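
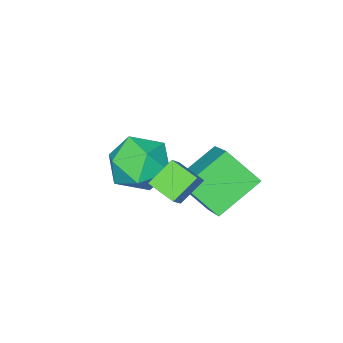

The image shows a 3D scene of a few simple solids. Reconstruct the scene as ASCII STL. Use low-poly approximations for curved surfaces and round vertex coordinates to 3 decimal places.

solid 
facet normal -0.773 0.091 0.628
outer loop
vertex 0.261 3.393 1.583
vertex 0.064 4.373 1.199
vertex -0.449 2.934 0.775
endloop
endfacet
facet normal 0.183 -0.915 0.359
outer loop
vertex 0.456 2.827 0.041
vertex 0.261 3.393 1.583
vertex -0.449 2.934 0.775
endloop
endfacet
facet normal -0.773 0.091 0.628
outer loop
vertex -0.449 2.934 0.775
vertex 0.064 4.373 1.199
vertex -0.646 3.913 0.391
endloop
endfacet
facet normal -0.607 -0.393 -0.691
outer loop
vertex -0.646 3.913 0.391
vertex 0.456 2.827 0.041
vertex -0.449 2.934 0.775
endloop
endfacet
facet normal 0.607 0.393 0.691
outer loop
vertex 0.261 3.393 1.583
vertex 0.969 4.266 0.465
vertex 0.064 4.373 1.199
endloop
endfacet
facet normal 0.184 -0.915 0.359
outer loop
vertex 1.166 3.287 0.849
vertex 0.261 3.393 1.583
vertex 0.456 2.827 0.041
endloop
endfacet
facet normal 0.607 0.393 0.691
outer loop
vertex 1.166 3.287 0.849
vertex 0.969 4.266 0.465
vertex 0.261 3.393 1.583
endloop
endfacet
facet normal -0.183 0.915 -0.360
outer loop
vertex 0.064 4.373 1.199
vertex 0.969 4.266 0.465
vertex -0.646 3.913 0.391
endloop
endfacet
facet normal -0.607 -0.393 -0.691
outer loop
vertex 0.259 3.807 -0.343
vertex 0.456 2.827 0.041
vertex -0.646 3.913 0.391
endloop
endfacet
facet normal -0.184 0.915 -0.359
outer loop
vertex -0.646 3.913 0.391
vertex 0.969 4.266 0.465
vertex 0.259 3.807 -0.343
endloop
endfacet
facet normal 0.773 -0.091 -0.628
outer loop
vertex 0.259 3.807 -0.343
vertex 1.166 3.287 0.849
vertex 0.456 2.827 0.041
endloop
endfacet
facet normal 0.773 -0.091 -0.628
outer loop
vertex 0.969 4.266 0.465
vertex 1.166 3.287 0.849
vertex 0.259 3.807 -0.343
endloop
endfacet
facet normal 0.412 -0.051 0.910
outer loop
vertex -1.115 0.518 -0.63
vertex -1.349 -0.722 -0.593
vertex -0.257 -0.3 -1.064
endloop
endfacet
facet normal 0.712 0.469 0.522
outer loop
vertex -1.115 0.518 -0.63
vertex -0.257 -0.3 -1.064
vertex -0.492 0.764 -1.7
endloop
endfacet
facet normal 0.198 0.924 0.328
outer loop
vertex -1.115 0.518 -0.63
vertex -0.492 0.764 -1.7
vertex -1.729 1.001 -1.621
endloop
endfacet
facet normal -0.421 0.685 0.595
outer loop
vertex -1.115 0.518 -0.63
vertex -1.729 1.001 -1.621
vertex -2.259 0.082 -0.937
endloop
endfacet
facet normal -0.288 0.083 0.954
outer loop
vertex -1.115 0.518 -0.63
vertex -2.259 0.082 -0.937
vertex -1.349 -0.722 -0.593
endloop
endfacet
facet normal 0.982 0.176 -0.069
outer loop
vertex -0.492 0.764 -1.7
vertex -0.257 -0.3 -1.064
vertex -0.341 -0.322 -2.323
endloop
endfacet
facet normal 0.497 -0.665 0.557
outer loop
vertex -0.257 -0.3 -1.064
vertex -1.349 -0.722 -0.593
vertex -0.871 -1.241 -1.639
endloop
endfacet
facet normal -0.635 -0.449 0.629
outer loop
vertex -1.349 -0.722 -0.593
vertex -2.259 0.082 -0.937
vertex -2.108 -1.004 -1.56
endloop
endfacet
facet normal -0.850 0.525 0.048
outer loop
vertex -2.259 0.082 -0.937
vertex -1.729 1.001 -1.621
vertex -2.343 0.06 -2.196
endloop
endfacet
facet normal 0.150 0.911 -0.384
outer loop
vertex -1.729 1.001 -1.621
vertex -0.492 0.764 -1.7
vertex -1.251 0.482 -2.667
endloop
endfacet
facet normal 0.421 -0.685 -0.595
outer loop
vertex -1.485 -0.758 -2.63
vertex -0.341 -0.322 -2.323
vertex -0.871 -1.241 -1.639
endloop
endfacet
facet normal -0.198 -0.924 -0.328
outer loop
vertex -1.485 -0.758 -2.63
vertex -0.871 -1.241 -1.639
vertex -2.108 -1.004 -1.56
endloop
endfacet
facet normal -0.712 -0.469 -0.522
outer loop
vertex -1.485 -0.758 -2.63
vertex -2.108 -1.004 -1.56
vertex -2.343 0.06 -2.196
endloop
endfacet
facet normal -0.412 0.051 -0.910
outer loop
vertex -1.485 -0.758 -2.63
vertex -2.343 0.06 -2.196
vertex -1.251 0.482 -2.667
endloop
endfacet
facet normal 0.288 -0.083 -0.954
outer loop
vertex -1.485 -0.758 -2.63
vertex -1.251 0.482 -2.667
vertex -0.341 -0.322 -2.323
endloop
endfacet
facet normal 0.850 -0.525 -0.048
outer loop
vertex -0.871 -1.241 -1.639
vertex -0.341 -0.322 -2.323
vertex -0.257 -0.3 -1.064
endloop
endfacet
facet normal -0.150 -0.911 0.384
outer loop
vertex -2.108 -1.004 -1.56
vertex -0.871 -1.241 -1.639
vertex -1.349 -0.722 -0.593
endloop
endfacet
facet normal -0.982 -0.176 0.069
outer loop
vertex -2.343 0.06 -2.196
vertex -2.108 -1.004 -1.56
vertex -2.259 0.082 -0.937
endloop
endfacet
facet normal -0.497 0.665 -0.557
outer loop
vertex -1.251 0.482 -2.667
vertex -2.343 0.06 -2.196
vertex -1.729 1.001 -1.621
endloop
endfacet
facet normal 0.635 0.449 -0.629
outer loop
vertex -0.341 -0.322 -2.323
vertex -1.251 0.482 -2.667
vertex -0.492 0.764 -1.7
endloop
endfacet
facet normal -0.850 0.106 0.516
outer loop
vertex -3.624 1.148 -1.183
vertex -2.702 2.72 0.013
vertex -4.158 2.312 -2.301
endloop
endfacet
facet normal -0.423 -0.721 -0.549
outer loop
vertex -2.458 2.1 -3.333
vertex -3.624 1.148 -1.183
vertex -4.158 2.312 -2.301
endloop
endfacet
facet normal -0.850 0.106 0.516
outer loop
vertex -4.158 2.312 -2.301
vertex -2.702 2.72 0.013
vertex -3.236 3.884 -1.105
endloop
endfacet
facet normal -0.314 0.685 -0.658
outer loop
vertex -3.236 3.884 -1.105
vertex -2.458 2.1 -3.333
vertex -4.158 2.312 -2.301
endloop
endfacet
facet normal 0.314 -0.685 0.658
outer loop
vertex -3.624 1.148 -1.183
vertex -1.002 2.508 -1.019
vertex -2.702 2.72 0.013
endloop
endfacet
facet normal -0.423 -0.721 -0.549
outer loop
vertex -1.924 0.936 -2.215
vertex -3.624 1.148 -1.183
vertex -2.458 2.1 -3.333
endloop
endfacet
facet normal 0.314 -0.685 0.658
outer loop
vertex -1.924 0.936 -2.215
vertex -1.002 2.508 -1.019
vertex -3.624 1.148 -1.183
endloop
endfacet
facet normal 0.423 0.721 0.549
outer loop
vertex -2.702 2.72 0.013
vertex -1.002 2.508 -1.019
vertex -3.236 3.884 -1.105
endloop
endfacet
facet normal -0.314 0.685 -0.658
outer loop
vertex -1.536 3.672 -2.137
vertex -2.458 2.1 -3.333
vertex -3.236 3.884 -1.105
endloop
endfacet
facet normal 0.423 0.721 0.549
outer loop
vertex -3.236 3.884 -1.105
vertex -1.002 2.508 -1.019
vertex -1.536 3.672 -2.137
endloop
endfacet
facet normal 0.850 -0.106 -0.516
outer loop
vertex -1.536 3.672 -2.137
vertex -1.924 0.936 -2.215
vertex -2.458 2.1 -3.333
endloop
endfacet
facet normal 0.850 -0.106 -0.516
outer loop
vertex -1.002 2.508 -1.019
vertex -1.924 0.936 -2.215
vertex -1.536 3.672 -2.137
endloop
endfacet

endsolid


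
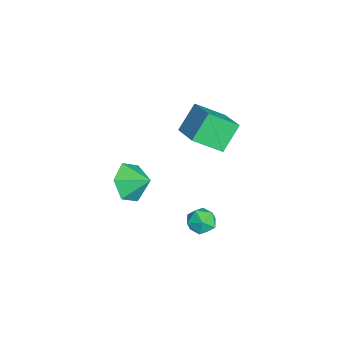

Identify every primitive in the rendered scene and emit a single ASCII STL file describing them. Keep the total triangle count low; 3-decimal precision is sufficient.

solid 
facet normal -0.409 -0.761 -0.503
outer loop
vertex -1.252 -2.917 0.097
vertex -1.746 -2.217 -0.561
vertex -0.761 -2.585 -0.806
endloop
endfacet
facet normal 0.876 0.018 0.483
outer loop
vertex -1.252 -2.917 0.097
vertex -0.761 -2.585 -0.806
vertex -1.254 -1.303 0.041
endloop
endfacet
facet normal -0.409 -0.762 -0.502
outer loop
vertex -0.761 -2.585 -0.806
vertex -1.746 -2.217 -0.561
vertex -1.255 -1.886 -1.464
endloop
endfacet
facet normal 0.874 0.452 -0.176
outer loop
vertex -0.761 -2.585 -0.806
vertex -1.255 -1.886 -1.464
vertex -1.254 -1.303 0.041
endloop
endfacet
facet normal -0.410 -0.761 -0.502
outer loop
vertex -1.255 -1.886 -1.464
vertex -1.746 -2.217 -0.561
vertex -2.24 -1.517 -1.219
endloop
endfacet
facet normal 0.251 0.903 -0.350
outer loop
vertex -1.255 -1.886 -1.464
vertex -2.24 -1.517 -1.219
vertex -1.254 -1.303 0.041
endloop
endfacet
facet normal -0.409 -0.761 -0.503
outer loop
vertex -2.24 -1.517 -1.219
vertex -1.746 -2.217 -0.561
vertex -2.731 -1.849 -0.316
endloop
endfacet
facet normal -0.372 0.918 0.135
outer loop
vertex -2.24 -1.517 -1.219
vertex -2.731 -1.849 -0.316
vertex -1.254 -1.303 0.041
endloop
endfacet
facet normal -0.409 -0.762 -0.502
outer loop
vertex -2.731 -1.849 -0.316
vertex -1.746 -2.217 -0.561
vertex -2.237 -2.548 0.342
endloop
endfacet
facet normal -0.371 0.484 0.793
outer loop
vertex -2.731 -1.849 -0.316
vertex -2.237 -2.548 0.342
vertex -1.254 -1.303 0.041
endloop
endfacet
facet normal -0.410 -0.761 -0.502
outer loop
vertex -2.237 -2.548 0.342
vertex -1.746 -2.217 -0.561
vertex -1.252 -2.917 0.097
endloop
endfacet
facet normal 0.253 0.034 0.967
outer loop
vertex -2.237 -2.548 0.342
vertex -1.252 -2.917 0.097
vertex -1.254 -1.303 0.041
endloop
endfacet
facet normal -0.871 -0.327 -0.367
outer loop
vertex -2.799 0.636 3.991
vertex -2.913 1.975 3.069
vertex -2.05 -0.084 2.854
endloop
endfacet
facet normal 0.070 -0.821 0.566
outer loop
vertex -0.587 0.465 3.471
vertex -2.799 0.636 3.991
vertex -2.05 -0.084 2.854
endloop
endfacet
facet normal -0.871 -0.327 -0.367
outer loop
vertex -2.05 -0.084 2.854
vertex -2.913 1.975 3.069
vertex -2.164 1.255 1.932
endloop
endfacet
facet normal 0.487 -0.467 -0.738
outer loop
vertex -2.164 1.255 1.932
vertex -0.587 0.465 3.471
vertex -2.05 -0.084 2.854
endloop
endfacet
facet normal -0.487 0.467 0.738
outer loop
vertex -2.799 0.636 3.991
vertex -1.45 2.524 3.686
vertex -2.913 1.975 3.069
endloop
endfacet
facet normal 0.070 -0.821 0.566
outer loop
vertex -1.336 1.185 4.608
vertex -2.799 0.636 3.991
vertex -0.587 0.465 3.471
endloop
endfacet
facet normal -0.487 0.467 0.738
outer loop
vertex -1.336 1.185 4.608
vertex -1.45 2.524 3.686
vertex -2.799 0.636 3.991
endloop
endfacet
facet normal -0.070 0.821 -0.566
outer loop
vertex -2.913 1.975 3.069
vertex -1.45 2.524 3.686
vertex -2.164 1.255 1.932
endloop
endfacet
facet normal 0.487 -0.467 -0.738
outer loop
vertex -0.701 1.804 2.549
vertex -0.587 0.465 3.471
vertex -2.164 1.255 1.932
endloop
endfacet
facet normal -0.070 0.821 -0.566
outer loop
vertex -2.164 1.255 1.932
vertex -1.45 2.524 3.686
vertex -0.701 1.804 2.549
endloop
endfacet
facet normal 0.871 0.327 0.367
outer loop
vertex -0.701 1.804 2.549
vertex -1.336 1.185 4.608
vertex -0.587 0.465 3.471
endloop
endfacet
facet normal 0.871 0.327 0.367
outer loop
vertex -1.45 2.524 3.686
vertex -1.336 1.185 4.608
vertex -0.701 1.804 2.549
endloop
endfacet
facet normal 0.237 0.148 0.960
outer loop
vertex -0.352 1.376 -1.458
vertex -0.403 0.621 -1.329
vertex 0.267 0.929 -1.542
endloop
endfacet
facet normal 0.538 0.642 0.546
outer loop
vertex -0.352 1.376 -1.458
vertex 0.267 0.929 -1.542
vertex 0.122 1.484 -2.052
endloop
endfacet
facet normal 0.018 0.981 0.192
outer loop
vertex -0.352 1.376 -1.458
vertex 0.122 1.484 -2.052
vertex -0.638 1.518 -2.156
endloop
endfacet
facet normal -0.605 0.695 0.389
outer loop
vertex -0.352 1.376 -1.458
vertex -0.638 1.518 -2.156
vertex -0.963 0.985 -1.709
endloop
endfacet
facet normal -0.470 0.179 0.864
outer loop
vertex -0.352 1.376 -1.458
vertex -0.963 0.985 -1.709
vertex -0.403 0.621 -1.329
endloop
endfacet
facet normal 0.949 0.309 0.066
outer loop
vertex 0.122 1.484 -2.052
vertex 0.267 0.929 -1.542
vertex 0.363 0.795 -2.291
endloop
endfacet
facet normal 0.461 -0.493 0.738
outer loop
vertex 0.267 0.929 -1.542
vertex -0.403 0.621 -1.329
vertex 0.038 0.262 -1.844
endloop
endfacet
facet normal -0.682 -0.441 0.583
outer loop
vertex -0.403 0.621 -1.329
vertex -0.963 0.985 -1.709
vertex -0.722 0.296 -1.948
endloop
endfacet
facet normal -0.900 0.393 -0.186
outer loop
vertex -0.963 0.985 -1.709
vertex -0.638 1.518 -2.156
vertex -0.867 0.851 -2.458
endloop
endfacet
facet normal 0.107 0.856 -0.505
outer loop
vertex -0.638 1.518 -2.156
vertex 0.122 1.484 -2.052
vertex -0.197 1.159 -2.671
endloop
endfacet
facet normal 0.605 -0.695 -0.389
outer loop
vertex -0.248 0.404 -2.542
vertex 0.363 0.795 -2.291
vertex 0.038 0.262 -1.844
endloop
endfacet
facet normal -0.018 -0.981 -0.192
outer loop
vertex -0.248 0.404 -2.542
vertex 0.038 0.262 -1.844
vertex -0.722 0.296 -1.948
endloop
endfacet
facet normal -0.538 -0.642 -0.546
outer loop
vertex -0.248 0.404 -2.542
vertex -0.722 0.296 -1.948
vertex -0.867 0.851 -2.458
endloop
endfacet
facet normal -0.237 -0.148 -0.960
outer loop
vertex -0.248 0.404 -2.542
vertex -0.867 0.851 -2.458
vertex -0.197 1.159 -2.671
endloop
endfacet
facet normal 0.470 -0.179 -0.864
outer loop
vertex -0.248 0.404 -2.542
vertex -0.197 1.159 -2.671
vertex 0.363 0.795 -2.291
endloop
endfacet
facet normal 0.900 -0.393 0.186
outer loop
vertex 0.038 0.262 -1.844
vertex 0.363 0.795 -2.291
vertex 0.267 0.929 -1.542
endloop
endfacet
facet normal -0.107 -0.856 0.505
outer loop
vertex -0.722 0.296 -1.948
vertex 0.038 0.262 -1.844
vertex -0.403 0.621 -1.329
endloop
endfacet
facet normal -0.949 -0.309 -0.066
outer loop
vertex -0.867 0.851 -2.458
vertex -0.722 0.296 -1.948
vertex -0.963 0.985 -1.709
endloop
endfacet
facet normal -0.461 0.493 -0.738
outer loop
vertex -0.197 1.159 -2.671
vertex -0.867 0.851 -2.458
vertex -0.638 1.518 -2.156
endloop
endfacet
facet normal 0.682 0.441 -0.583
outer loop
vertex 0.363 0.795 -2.291
vertex -0.197 1.159 -2.671
vertex 0.122 1.484 -2.052
endloop
endfacet

endsolid


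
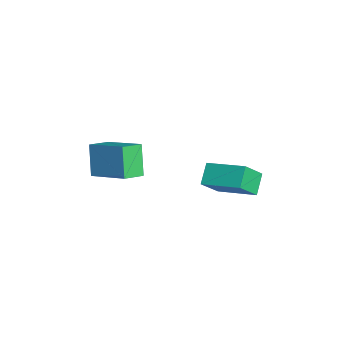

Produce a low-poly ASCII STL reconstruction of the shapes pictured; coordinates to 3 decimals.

solid 
facet normal -0.600 -0.746 -0.291
outer loop
vertex -0.237 1.23 -2.849
vertex -0.994 1.577 -2.177
vertex -0.742 2.016 -3.824
endloop
endfacet
facet normal 0.707 -0.324 -0.628
outer loop
vertex 0.374 3.403 -3.283
vertex -0.237 1.23 -2.849
vertex -0.742 2.016 -3.824
endloop
endfacet
facet normal -0.600 -0.745 -0.290
outer loop
vertex -0.742 2.016 -3.824
vertex -0.994 1.577 -2.177
vertex -1.499 2.364 -3.152
endloop
endfacet
facet normal -0.373 0.582 -0.722
outer loop
vertex -1.499 2.364 -3.152
vertex 0.374 3.403 -3.283
vertex -0.742 2.016 -3.824
endloop
endfacet
facet normal 0.374 -0.582 0.722
outer loop
vertex -0.237 1.23 -2.849
vertex 0.122 2.964 -1.636
vertex -0.994 1.577 -2.177
endloop
endfacet
facet normal 0.707 -0.324 -0.628
outer loop
vertex 0.879 2.616 -2.308
vertex -0.237 1.23 -2.849
vertex 0.374 3.403 -3.283
endloop
endfacet
facet normal 0.373 -0.582 0.722
outer loop
vertex 0.879 2.616 -2.308
vertex 0.122 2.964 -1.636
vertex -0.237 1.23 -2.849
endloop
endfacet
facet normal -0.707 0.324 0.628
outer loop
vertex -0.994 1.577 -2.177
vertex 0.122 2.964 -1.636
vertex -1.499 2.364 -3.152
endloop
endfacet
facet normal -0.374 0.583 -0.722
outer loop
vertex -0.383 3.75 -2.611
vertex 0.374 3.403 -3.283
vertex -1.499 2.364 -3.152
endloop
endfacet
facet normal -0.707 0.324 0.628
outer loop
vertex -1.499 2.364 -3.152
vertex 0.122 2.964 -1.636
vertex -0.383 3.75 -2.611
endloop
endfacet
facet normal 0.600 0.745 0.291
outer loop
vertex -0.383 3.75 -2.611
vertex 0.879 2.616 -2.308
vertex 0.374 3.403 -3.283
endloop
endfacet
facet normal 0.600 0.745 0.290
outer loop
vertex 0.122 2.964 -1.636
vertex 0.879 2.616 -2.308
vertex -0.383 3.75 -2.611
endloop
endfacet
facet normal -0.527 0.019 0.849
outer loop
vertex -2.73 -2.987 -1.906
vertex -1.345 -1.775 -1.074
vertex -3.252 -2.156 -2.249
endloop
endfacet
facet normal -0.685 -0.601 -0.412
outer loop
vertex -2.435 -2.185 -3.566
vertex -2.73 -2.987 -1.906
vertex -3.252 -2.156 -2.249
endloop
endfacet
facet normal -0.527 0.019 0.850
outer loop
vertex -3.252 -2.156 -2.249
vertex -1.345 -1.775 -1.074
vertex -1.868 -0.943 -1.417
endloop
endfacet
facet normal -0.503 0.799 -0.329
outer loop
vertex -1.868 -0.943 -1.417
vertex -2.435 -2.185 -3.566
vertex -3.252 -2.156 -2.249
endloop
endfacet
facet normal 0.502 -0.800 0.329
outer loop
vertex -2.73 -2.987 -1.906
vertex -0.528 -1.804 -2.391
vertex -1.345 -1.775 -1.074
endloop
endfacet
facet normal -0.685 -0.601 -0.412
outer loop
vertex -1.912 -3.017 -3.223
vertex -2.73 -2.987 -1.906
vertex -2.435 -2.185 -3.566
endloop
endfacet
facet normal 0.502 -0.799 0.330
outer loop
vertex -1.912 -3.017 -3.223
vertex -0.528 -1.804 -2.391
vertex -2.73 -2.987 -1.906
endloop
endfacet
facet normal 0.685 0.601 0.412
outer loop
vertex -1.345 -1.775 -1.074
vertex -0.528 -1.804 -2.391
vertex -1.868 -0.943 -1.417
endloop
endfacet
facet normal -0.502 0.800 -0.330
outer loop
vertex -1.05 -0.973 -2.734
vertex -2.435 -2.185 -3.566
vertex -1.868 -0.943 -1.417
endloop
endfacet
facet normal 0.685 0.601 0.412
outer loop
vertex -1.868 -0.943 -1.417
vertex -0.528 -1.804 -2.391
vertex -1.05 -0.973 -2.734
endloop
endfacet
facet normal 0.527 -0.019 -0.850
outer loop
vertex -1.05 -0.973 -2.734
vertex -1.912 -3.017 -3.223
vertex -2.435 -2.185 -3.566
endloop
endfacet
facet normal 0.527 -0.019 -0.849
outer loop
vertex -0.528 -1.804 -2.391
vertex -1.912 -3.017 -3.223
vertex -1.05 -0.973 -2.734
endloop
endfacet

endsolid


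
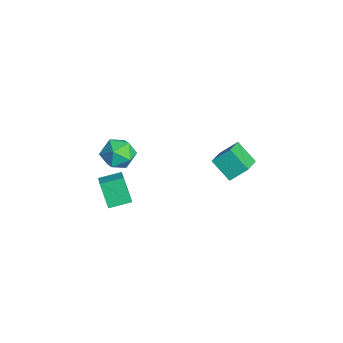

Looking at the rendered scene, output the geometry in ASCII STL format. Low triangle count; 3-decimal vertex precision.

solid 
facet normal 0.435 0.828 0.353
outer loop
vertex -1.485 -1.681 -0.374
vertex -1.456 -2.089 0.549
vertex -0.684 -2.224 -0.087
endloop
endfacet
facet normal 0.608 0.722 -0.331
outer loop
vertex -1.485 -1.681 -0.374
vertex -0.684 -2.224 -0.087
vertex -1.061 -2.333 -1.017
endloop
endfacet
facet normal 0.004 0.703 -0.711
outer loop
vertex -1.485 -1.681 -0.374
vertex -1.061 -2.333 -1.017
vertex -2.066 -2.266 -0.956
endloop
endfacet
facet normal -0.543 0.798 -0.261
outer loop
vertex -1.485 -1.681 -0.374
vertex -2.066 -2.266 -0.956
vertex -2.31 -2.116 0.012
endloop
endfacet
facet normal -0.277 0.876 0.396
outer loop
vertex -1.485 -1.681 -0.374
vertex -2.31 -2.116 0.012
vertex -1.456 -2.089 0.549
endloop
endfacet
facet normal 0.920 0.082 -0.383
outer loop
vertex -1.061 -2.333 -1.017
vertex -0.684 -2.224 -0.087
vertex -0.77 -3.144 -0.492
endloop
endfacet
facet normal 0.641 0.255 0.724
outer loop
vertex -0.684 -2.224 -0.087
vertex -1.456 -2.089 0.549
vertex -1.014 -2.994 0.476
endloop
endfacet
facet normal -0.510 0.331 0.794
outer loop
vertex -1.456 -2.089 0.549
vertex -2.31 -2.116 0.012
vertex -2.019 -2.927 0.537
endloop
endfacet
facet normal -0.941 0.206 -0.269
outer loop
vertex -2.31 -2.116 0.012
vertex -2.066 -2.266 -0.956
vertex -2.396 -3.036 -0.393
endloop
endfacet
facet normal -0.057 0.053 -0.997
outer loop
vertex -2.066 -2.266 -0.956
vertex -1.061 -2.333 -1.017
vertex -1.624 -3.171 -1.029
endloop
endfacet
facet normal 0.543 -0.798 0.261
outer loop
vertex -1.595 -3.579 -0.106
vertex -0.77 -3.144 -0.492
vertex -1.014 -2.994 0.476
endloop
endfacet
facet normal -0.004 -0.703 0.711
outer loop
vertex -1.595 -3.579 -0.106
vertex -1.014 -2.994 0.476
vertex -2.019 -2.927 0.537
endloop
endfacet
facet normal -0.608 -0.722 0.331
outer loop
vertex -1.595 -3.579 -0.106
vertex -2.019 -2.927 0.537
vertex -2.396 -3.036 -0.393
endloop
endfacet
facet normal -0.435 -0.828 -0.353
outer loop
vertex -1.595 -3.579 -0.106
vertex -2.396 -3.036 -0.393
vertex -1.624 -3.171 -1.029
endloop
endfacet
facet normal 0.277 -0.876 -0.396
outer loop
vertex -1.595 -3.579 -0.106
vertex -1.624 -3.171 -1.029
vertex -0.77 -3.144 -0.492
endloop
endfacet
facet normal 0.941 -0.206 0.269
outer loop
vertex -1.014 -2.994 0.476
vertex -0.77 -3.144 -0.492
vertex -0.684 -2.224 -0.087
endloop
endfacet
facet normal 0.057 -0.053 0.997
outer loop
vertex -2.019 -2.927 0.537
vertex -1.014 -2.994 0.476
vertex -1.456 -2.089 0.549
endloop
endfacet
facet normal -0.920 -0.082 0.383
outer loop
vertex -2.396 -3.036 -0.393
vertex -2.019 -2.927 0.537
vertex -2.31 -2.116 0.012
endloop
endfacet
facet normal -0.641 -0.255 -0.724
outer loop
vertex -1.624 -3.171 -1.029
vertex -2.396 -3.036 -0.393
vertex -2.066 -2.266 -0.956
endloop
endfacet
facet normal 0.510 -0.331 -0.794
outer loop
vertex -0.77 -3.144 -0.492
vertex -1.624 -3.171 -1.029
vertex -1.061 -2.333 -1.017
endloop
endfacet
facet normal -0.766 0.483 -0.425
outer loop
vertex -1.33 3.493 -0.606
vertex -0.41 4.158 -1.509
vertex -1.458 2.59 -1.402
endloop
endfacet
facet normal -0.634 -0.459 0.622
outer loop
vertex -0.21 1.802 -0.711
vertex -1.33 3.493 -0.606
vertex -1.458 2.59 -1.402
endloop
endfacet
facet normal -0.766 0.483 -0.424
outer loop
vertex -1.458 2.59 -1.402
vertex -0.41 4.158 -1.509
vertex -0.539 3.255 -2.305
endloop
endfacet
facet normal -0.107 -0.746 -0.658
outer loop
vertex -0.539 3.255 -2.305
vertex -0.21 1.802 -0.711
vertex -1.458 2.59 -1.402
endloop
endfacet
facet normal 0.107 0.746 0.658
outer loop
vertex -1.33 3.493 -0.606
vertex 0.838 3.37 -0.818
vertex -0.41 4.158 -1.509
endloop
endfacet
facet normal -0.634 -0.459 0.623
outer loop
vertex -0.081 2.705 0.085
vertex -1.33 3.493 -0.606
vertex -0.21 1.802 -0.711
endloop
endfacet
facet normal 0.107 0.746 0.658
outer loop
vertex -0.081 2.705 0.085
vertex 0.838 3.37 -0.818
vertex -1.33 3.493 -0.606
endloop
endfacet
facet normal 0.634 0.458 -0.623
outer loop
vertex -0.41 4.158 -1.509
vertex 0.838 3.37 -0.818
vertex -0.539 3.255 -2.305
endloop
endfacet
facet normal -0.107 -0.746 -0.658
outer loop
vertex 0.71 2.467 -1.614
vertex -0.21 1.802 -0.711
vertex -0.539 3.255 -2.305
endloop
endfacet
facet normal 0.634 0.459 -0.623
outer loop
vertex -0.539 3.255 -2.305
vertex 0.838 3.37 -0.818
vertex 0.71 2.467 -1.614
endloop
endfacet
facet normal 0.766 -0.483 0.424
outer loop
vertex 0.71 2.467 -1.614
vertex -0.081 2.705 0.085
vertex -0.21 1.802 -0.711
endloop
endfacet
facet normal 0.766 -0.483 0.424
outer loop
vertex 0.838 3.37 -0.818
vertex -0.081 2.705 0.085
vertex 0.71 2.467 -1.614
endloop
endfacet
facet normal -0.879 0.127 -0.460
outer loop
vertex -0.073 -3.978 -0.516
vertex -0.027 -2.812 -0.281
vertex 0.645 -3.743 -1.823
endloop
endfacet
facet normal -0.039 -0.980 -0.197
outer loop
vertex 1.647 -3.888 -1.299
vertex -0.073 -3.978 -0.516
vertex 0.645 -3.743 -1.823
endloop
endfacet
facet normal -0.879 0.127 -0.460
outer loop
vertex 0.645 -3.743 -1.823
vertex -0.027 -2.812 -0.281
vertex 0.691 -2.577 -1.588
endloop
endfacet
facet normal 0.475 0.156 -0.866
outer loop
vertex 0.691 -2.577 -1.588
vertex 1.647 -3.888 -1.299
vertex 0.645 -3.743 -1.823
endloop
endfacet
facet normal -0.475 -0.156 0.866
outer loop
vertex -0.073 -3.978 -0.516
vertex 0.975 -2.957 0.243
vertex -0.027 -2.812 -0.281
endloop
endfacet
facet normal -0.039 -0.980 -0.197
outer loop
vertex 0.929 -4.123 0.008
vertex -0.073 -3.978 -0.516
vertex 1.647 -3.888 -1.299
endloop
endfacet
facet normal -0.475 -0.156 0.866
outer loop
vertex 0.929 -4.123 0.008
vertex 0.975 -2.957 0.243
vertex -0.073 -3.978 -0.516
endloop
endfacet
facet normal 0.039 0.980 0.197
outer loop
vertex -0.027 -2.812 -0.281
vertex 0.975 -2.957 0.243
vertex 0.691 -2.577 -1.588
endloop
endfacet
facet normal 0.475 0.156 -0.866
outer loop
vertex 1.693 -2.722 -1.064
vertex 1.647 -3.888 -1.299
vertex 0.691 -2.577 -1.588
endloop
endfacet
facet normal 0.039 0.980 0.197
outer loop
vertex 0.691 -2.577 -1.588
vertex 0.975 -2.957 0.243
vertex 1.693 -2.722 -1.064
endloop
endfacet
facet normal 0.879 -0.127 0.460
outer loop
vertex 1.693 -2.722 -1.064
vertex 0.929 -4.123 0.008
vertex 1.647 -3.888 -1.299
endloop
endfacet
facet normal 0.879 -0.127 0.460
outer loop
vertex 0.975 -2.957 0.243
vertex 0.929 -4.123 0.008
vertex 1.693 -2.722 -1.064
endloop
endfacet

endsolid


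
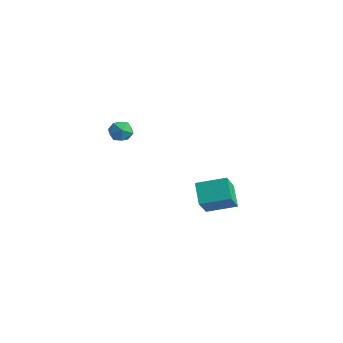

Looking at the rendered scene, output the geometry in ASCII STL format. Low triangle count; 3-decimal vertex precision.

solid 
facet normal -0.598 0.801 -0.021
outer loop
vertex -4.515 -0.286 2.514
vertex -4.522 -0.271 3.302
vertex -3.971 0.13 2.906
endloop
endfacet
facet normal -0.173 0.786 -0.594
outer loop
vertex -4.515 -0.286 2.514
vertex -3.971 0.13 2.906
vertex -3.762 -0.299 2.278
endloop
endfacet
facet normal -0.292 0.174 -0.941
outer loop
vertex -4.515 -0.286 2.514
vertex -3.762 -0.299 2.278
vertex -4.185 -0.965 2.286
endloop
endfacet
facet normal -0.791 -0.189 -0.581
outer loop
vertex -4.515 -0.286 2.514
vertex -4.185 -0.965 2.286
vertex -4.655 -0.947 2.92
endloop
endfacet
facet normal -0.980 0.200 -0.013
outer loop
vertex -4.515 -0.286 2.514
vertex -4.655 -0.947 2.92
vertex -4.522 -0.271 3.302
endloop
endfacet
facet normal 0.504 0.782 -0.366
outer loop
vertex -3.762 -0.299 2.278
vertex -3.971 0.13 2.906
vertex -3.305 -0.293 2.92
endloop
endfacet
facet normal -0.185 0.807 0.560
outer loop
vertex -3.971 0.13 2.906
vertex -4.522 -0.271 3.302
vertex -3.775 -0.275 3.554
endloop
endfacet
facet normal -0.803 -0.166 0.573
outer loop
vertex -4.522 -0.271 3.302
vertex -4.655 -0.947 2.92
vertex -4.198 -0.941 3.562
endloop
endfacet
facet normal -0.498 -0.795 -0.346
outer loop
vertex -4.655 -0.947 2.92
vertex -4.185 -0.965 2.286
vertex -3.989 -1.37 2.934
endloop
endfacet
facet normal 0.312 -0.209 -0.927
outer loop
vertex -4.185 -0.965 2.286
vertex -3.762 -0.299 2.278
vertex -3.438 -0.969 2.538
endloop
endfacet
facet normal 0.791 0.189 0.581
outer loop
vertex -3.445 -0.954 3.326
vertex -3.305 -0.293 2.92
vertex -3.775 -0.275 3.554
endloop
endfacet
facet normal 0.292 -0.174 0.941
outer loop
vertex -3.445 -0.954 3.326
vertex -3.775 -0.275 3.554
vertex -4.198 -0.941 3.562
endloop
endfacet
facet normal 0.173 -0.786 0.594
outer loop
vertex -3.445 -0.954 3.326
vertex -4.198 -0.941 3.562
vertex -3.989 -1.37 2.934
endloop
endfacet
facet normal 0.598 -0.801 0.021
outer loop
vertex -3.445 -0.954 3.326
vertex -3.989 -1.37 2.934
vertex -3.438 -0.969 2.538
endloop
endfacet
facet normal 0.980 -0.200 0.013
outer loop
vertex -3.445 -0.954 3.326
vertex -3.438 -0.969 2.538
vertex -3.305 -0.293 2.92
endloop
endfacet
facet normal 0.498 0.795 0.346
outer loop
vertex -3.775 -0.275 3.554
vertex -3.305 -0.293 2.92
vertex -3.971 0.13 2.906
endloop
endfacet
facet normal -0.312 0.209 0.927
outer loop
vertex -4.198 -0.941 3.562
vertex -3.775 -0.275 3.554
vertex -4.522 -0.271 3.302
endloop
endfacet
facet normal -0.504 -0.782 0.366
outer loop
vertex -3.989 -1.37 2.934
vertex -4.198 -0.941 3.562
vertex -4.655 -0.947 2.92
endloop
endfacet
facet normal 0.185 -0.807 -0.560
outer loop
vertex -3.438 -0.969 2.538
vertex -3.989 -1.37 2.934
vertex -4.185 -0.965 2.286
endloop
endfacet
facet normal 0.803 0.166 -0.573
outer loop
vertex -3.305 -0.293 2.92
vertex -3.438 -0.969 2.538
vertex -3.762 -0.299 2.278
endloop
endfacet
facet normal -0.665 0.387 0.639
outer loop
vertex 2.078 -0.556 1.441
vertex 3.205 0.634 1.894
vertex 1.524 0.411 0.279
endloop
endfacet
facet normal -0.663 -0.700 -0.266
outer loop
vertex 2.495 -0.154 -0.654
vertex 2.078 -0.556 1.441
vertex 1.524 0.411 0.279
endloop
endfacet
facet normal -0.665 0.387 0.639
outer loop
vertex 1.524 0.411 0.279
vertex 3.205 0.634 1.894
vertex 2.651 1.601 0.731
endloop
endfacet
facet normal -0.344 0.600 -0.722
outer loop
vertex 2.651 1.601 0.731
vertex 2.495 -0.154 -0.654
vertex 1.524 0.411 0.279
endloop
endfacet
facet normal 0.344 -0.601 0.722
outer loop
vertex 2.078 -0.556 1.441
vertex 4.176 0.069 0.961
vertex 3.205 0.634 1.894
endloop
endfacet
facet normal -0.663 -0.700 -0.266
outer loop
vertex 3.049 -1.121 0.509
vertex 2.078 -0.556 1.441
vertex 2.495 -0.154 -0.654
endloop
endfacet
facet normal 0.344 -0.600 0.722
outer loop
vertex 3.049 -1.121 0.509
vertex 4.176 0.069 0.961
vertex 2.078 -0.556 1.441
endloop
endfacet
facet normal 0.663 0.700 0.266
outer loop
vertex 3.205 0.634 1.894
vertex 4.176 0.069 0.961
vertex 2.651 1.601 0.731
endloop
endfacet
facet normal -0.344 0.600 -0.722
outer loop
vertex 3.622 1.036 -0.201
vertex 2.495 -0.154 -0.654
vertex 2.651 1.601 0.731
endloop
endfacet
facet normal 0.663 0.700 0.266
outer loop
vertex 2.651 1.601 0.731
vertex 4.176 0.069 0.961
vertex 3.622 1.036 -0.201
endloop
endfacet
facet normal 0.665 -0.387 -0.639
outer loop
vertex 3.622 1.036 -0.201
vertex 3.049 -1.121 0.509
vertex 2.495 -0.154 -0.654
endloop
endfacet
facet normal 0.665 -0.387 -0.639
outer loop
vertex 4.176 0.069 0.961
vertex 3.049 -1.121 0.509
vertex 3.622 1.036 -0.201
endloop
endfacet

endsolid


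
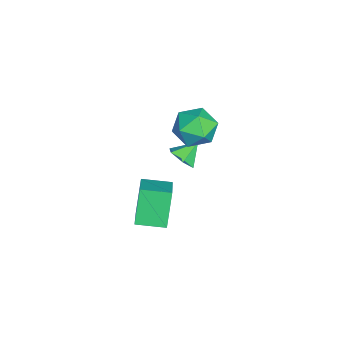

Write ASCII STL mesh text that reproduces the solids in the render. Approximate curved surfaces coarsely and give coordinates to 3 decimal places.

solid 
facet normal 0.451 -0.622 -0.640
outer loop
vertex -1.379 3.251 0.201
vertex -2.022 3.147 -0.151
vertex -1.568 3.693 -0.362
endloop
endfacet
facet normal 0.512 0.751 0.418
outer loop
vertex -1.379 3.251 0.201
vertex -1.568 3.693 -0.362
vertex -2.518 3.833 0.551
endloop
endfacet
facet normal 0.452 -0.623 -0.639
outer loop
vertex -1.568 3.693 -0.362
vertex -2.022 3.147 -0.151
vertex -2.21 3.589 -0.715
endloop
endfacet
facet normal -0.048 0.979 -0.200
outer loop
vertex -1.568 3.693 -0.362
vertex -2.21 3.589 -0.715
vertex -2.518 3.833 0.551
endloop
endfacet
facet normal 0.451 -0.623 -0.639
outer loop
vertex -2.21 3.589 -0.715
vertex -2.022 3.147 -0.151
vertex -2.664 3.044 -0.504
endloop
endfacet
facet normal -0.787 0.541 -0.296
outer loop
vertex -2.21 3.589 -0.715
vertex -2.664 3.044 -0.504
vertex -2.518 3.833 0.551
endloop
endfacet
facet normal 0.451 -0.622 -0.639
outer loop
vertex -2.664 3.044 -0.504
vertex -2.022 3.147 -0.151
vertex -2.476 2.602 0.059
endloop
endfacet
facet normal -0.966 -0.123 0.226
outer loop
vertex -2.664 3.044 -0.504
vertex -2.476 2.602 0.059
vertex -2.518 3.833 0.551
endloop
endfacet
facet normal 0.452 -0.622 -0.639
outer loop
vertex -2.476 2.602 0.059
vertex -2.022 3.147 -0.151
vertex -1.833 2.706 0.412
endloop
endfacet
facet normal -0.406 -0.351 0.844
outer loop
vertex -2.476 2.602 0.059
vertex -1.833 2.706 0.412
vertex -2.518 3.833 0.551
endloop
endfacet
facet normal 0.451 -0.623 -0.639
outer loop
vertex -1.833 2.706 0.412
vertex -2.022 3.147 -0.151
vertex -1.379 3.251 0.201
endloop
endfacet
facet normal 0.333 0.086 0.939
outer loop
vertex -1.833 2.706 0.412
vertex -1.379 3.251 0.201
vertex -2.518 3.833 0.551
endloop
endfacet
facet normal -0.170 0.937 -0.305
outer loop
vertex -0.964 4.486 2.125
vertex -2.012 4.378 2.378
vertex -1.311 4.746 3.118
endloop
endfacet
facet normal 0.494 0.868 -0.055
outer loop
vertex -0.964 4.486 2.125
vertex -1.311 4.746 3.118
vertex -0.38 4.208 2.993
endloop
endfacet
facet normal 0.823 0.363 -0.438
outer loop
vertex -0.964 4.486 2.125
vertex -0.38 4.208 2.993
vertex -0.505 3.507 2.177
endloop
endfacet
facet normal 0.361 0.120 -0.925
outer loop
vertex -0.964 4.486 2.125
vertex -0.505 3.507 2.177
vertex -1.514 3.612 1.797
endloop
endfacet
facet normal -0.252 0.475 -0.843
outer loop
vertex -0.964 4.486 2.125
vertex -1.514 3.612 1.797
vertex -2.012 4.378 2.378
endloop
endfacet
facet normal 0.453 0.640 0.620
outer loop
vertex -0.38 4.208 2.993
vertex -1.311 4.746 3.118
vertex -1.066 3.928 3.783
endloop
endfacet
facet normal -0.622 0.753 0.215
outer loop
vertex -1.311 4.746 3.118
vertex -2.012 4.378 2.378
vertex -2.075 4.033 3.403
endloop
endfacet
facet normal -0.756 0.005 -0.655
outer loop
vertex -2.012 4.378 2.378
vertex -1.514 3.612 1.797
vertex -2.2 3.332 2.587
endloop
endfacet
facet normal 0.237 -0.569 -0.787
outer loop
vertex -1.514 3.612 1.797
vertex -0.505 3.507 2.177
vertex -1.269 2.794 2.462
endloop
endfacet
facet normal 0.984 -0.177 0.001
outer loop
vertex -0.505 3.507 2.177
vertex -0.38 4.208 2.993
vertex -0.568 3.162 3.202
endloop
endfacet
facet normal -0.361 -0.120 0.925
outer loop
vertex -1.616 3.054 3.455
vertex -1.066 3.928 3.783
vertex -2.075 4.033 3.403
endloop
endfacet
facet normal -0.823 -0.363 0.438
outer loop
vertex -1.616 3.054 3.455
vertex -2.075 4.033 3.403
vertex -2.2 3.332 2.587
endloop
endfacet
facet normal -0.494 -0.868 0.055
outer loop
vertex -1.616 3.054 3.455
vertex -2.2 3.332 2.587
vertex -1.269 2.794 2.462
endloop
endfacet
facet normal 0.170 -0.937 0.305
outer loop
vertex -1.616 3.054 3.455
vertex -1.269 2.794 2.462
vertex -0.568 3.162 3.202
endloop
endfacet
facet normal 0.252 -0.475 0.843
outer loop
vertex -1.616 3.054 3.455
vertex -0.568 3.162 3.202
vertex -1.066 3.928 3.783
endloop
endfacet
facet normal -0.237 0.569 0.787
outer loop
vertex -2.075 4.033 3.403
vertex -1.066 3.928 3.783
vertex -1.311 4.746 3.118
endloop
endfacet
facet normal -0.984 0.177 -0.001
outer loop
vertex -2.2 3.332 2.587
vertex -2.075 4.033 3.403
vertex -2.012 4.378 2.378
endloop
endfacet
facet normal -0.453 -0.640 -0.620
outer loop
vertex -1.269 2.794 2.462
vertex -2.2 3.332 2.587
vertex -1.514 3.612 1.797
endloop
endfacet
facet normal 0.622 -0.753 -0.215
outer loop
vertex -0.568 3.162 3.202
vertex -1.269 2.794 2.462
vertex -0.505 3.507 2.177
endloop
endfacet
facet normal 0.756 -0.005 0.655
outer loop
vertex -1.066 3.928 3.783
vertex -0.568 3.162 3.202
vertex -0.38 4.208 2.993
endloop
endfacet
facet normal -0.877 -0.052 -0.478
outer loop
vertex -1.872 1.396 -1.63
vertex -1.875 2.778 -1.776
vertex -0.983 1.227 -3.244
endloop
endfacet
facet normal 0.002 -0.994 0.105
outer loop
vertex 0.595 1.322 -2.384
vertex -1.872 1.396 -1.63
vertex -0.983 1.227 -3.244
endloop
endfacet
facet normal -0.877 -0.052 -0.478
outer loop
vertex -0.983 1.227 -3.244
vertex -1.875 2.778 -1.776
vertex -0.986 2.61 -3.39
endloop
endfacet
facet normal 0.481 -0.091 -0.872
outer loop
vertex -0.986 2.61 -3.39
vertex 0.595 1.322 -2.384
vertex -0.983 1.227 -3.244
endloop
endfacet
facet normal -0.481 0.091 0.872
outer loop
vertex -1.872 1.396 -1.63
vertex -0.297 2.873 -0.916
vertex -1.875 2.778 -1.776
endloop
endfacet
facet normal 0.002 -0.995 0.105
outer loop
vertex -0.294 1.49 -0.77
vertex -1.872 1.396 -1.63
vertex 0.595 1.322 -2.384
endloop
endfacet
facet normal -0.481 0.091 0.872
outer loop
vertex -0.294 1.49 -0.77
vertex -0.297 2.873 -0.916
vertex -1.872 1.396 -1.63
endloop
endfacet
facet normal -0.003 0.994 -0.105
outer loop
vertex -1.875 2.778 -1.776
vertex -0.297 2.873 -0.916
vertex -0.986 2.61 -3.39
endloop
endfacet
facet normal 0.481 -0.091 -0.872
outer loop
vertex 0.592 2.704 -2.53
vertex 0.595 1.322 -2.384
vertex -0.986 2.61 -3.39
endloop
endfacet
facet normal -0.002 0.994 -0.105
outer loop
vertex -0.986 2.61 -3.39
vertex -0.297 2.873 -0.916
vertex 0.592 2.704 -2.53
endloop
endfacet
facet normal 0.877 0.052 0.478
outer loop
vertex 0.592 2.704 -2.53
vertex -0.294 1.49 -0.77
vertex 0.595 1.322 -2.384
endloop
endfacet
facet normal 0.877 0.052 0.478
outer loop
vertex -0.297 2.873 -0.916
vertex -0.294 1.49 -0.77
vertex 0.592 2.704 -2.53
endloop
endfacet

endsolid


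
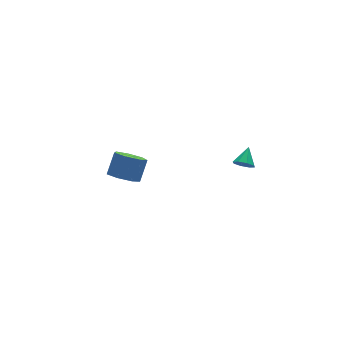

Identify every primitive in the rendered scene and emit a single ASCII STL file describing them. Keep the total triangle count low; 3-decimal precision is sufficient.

solid 
facet normal -0.529 -0.363 -0.767
outer loop
vertex -1.843 3.093 -5.027
vertex -2.624 3.026 -4.456
vertex -2.339 3.772 -5.006
endloop
endfacet
facet normal 0.610 0.465 -0.642
outer loop
vertex -1.843 3.093 -5.027
vertex -2.339 3.772 -5.006
vertex -1.075 3.62 -3.916
endloop
endfacet
facet normal 0.610 0.465 -0.642
outer loop
vertex -1.075 3.62 -3.916
vertex -2.339 3.772 -5.006
vertex -1.571 4.3 -3.895
endloop
endfacet
facet normal 0.530 0.363 0.766
outer loop
vertex -1.075 3.62 -3.916
vertex -1.571 4.3 -3.895
vertex -1.856 3.554 -3.344
endloop
endfacet
facet normal -0.529 -0.363 -0.767
outer loop
vertex -2.339 3.772 -5.006
vertex -2.624 3.026 -4.456
vertex -3.05 3.89 -4.571
endloop
endfacet
facet normal -0.081 0.921 -0.382
outer loop
vertex -2.339 3.772 -5.006
vertex -3.05 3.89 -4.571
vertex -1.571 4.3 -3.895
endloop
endfacet
facet normal -0.081 0.921 -0.381
outer loop
vertex -1.571 4.3 -3.895
vertex -3.05 3.89 -4.571
vertex -2.282 4.417 -3.46
endloop
endfacet
facet normal 0.529 0.364 0.767
outer loop
vertex -1.571 4.3 -3.895
vertex -2.282 4.417 -3.46
vertex -1.856 3.554 -3.344
endloop
endfacet
facet normal -0.530 -0.363 -0.767
outer loop
vertex -3.05 3.89 -4.571
vertex -2.624 3.026 -4.456
vertex -3.44 3.357 -4.049
endloop
endfacet
facet normal -0.711 0.683 0.167
outer loop
vertex -3.05 3.89 -4.571
vertex -3.44 3.357 -4.049
vertex -2.282 4.417 -3.46
endloop
endfacet
facet normal -0.710 0.684 0.166
outer loop
vertex -2.282 4.417 -3.46
vertex -3.44 3.357 -4.049
vertex -2.672 3.885 -2.938
endloop
endfacet
facet normal 0.529 0.364 0.766
outer loop
vertex -2.282 4.417 -3.46
vertex -2.672 3.885 -2.938
vertex -1.856 3.554 -3.344
endloop
endfacet
facet normal -0.530 -0.364 -0.766
outer loop
vertex -3.44 3.357 -4.049
vertex -2.624 3.026 -4.456
vertex -3.215 2.575 -3.833
endloop
endfacet
facet normal -0.805 -0.069 0.589
outer loop
vertex -3.44 3.357 -4.049
vertex -3.215 2.575 -3.833
vertex -2.672 3.885 -2.938
endloop
endfacet
facet normal -0.805 -0.069 0.589
outer loop
vertex -2.672 3.885 -2.938
vertex -3.215 2.575 -3.833
vertex -2.447 3.103 -2.722
endloop
endfacet
facet normal 0.529 0.364 0.767
outer loop
vertex -2.672 3.885 -2.938
vertex -2.447 3.103 -2.722
vertex -1.856 3.554 -3.344
endloop
endfacet
facet normal -0.530 -0.364 -0.766
outer loop
vertex -3.215 2.575 -3.833
vertex -2.624 3.026 -4.456
vertex -2.545 2.133 -4.086
endloop
endfacet
facet normal -0.293 -0.769 0.568
outer loop
vertex -3.215 2.575 -3.833
vertex -2.545 2.133 -4.086
vertex -2.447 3.103 -2.722
endloop
endfacet
facet normal -0.294 -0.769 0.568
outer loop
vertex -2.447 3.103 -2.722
vertex -2.545 2.133 -4.086
vertex -1.777 2.66 -2.975
endloop
endfacet
facet normal 0.530 0.363 0.767
outer loop
vertex -2.447 3.103 -2.722
vertex -1.777 2.66 -2.975
vertex -1.856 3.554 -3.344
endloop
endfacet
facet normal -0.530 -0.364 -0.766
outer loop
vertex -2.545 2.133 -4.086
vertex -2.624 3.026 -4.456
vertex -1.935 2.363 -4.617
endloop
endfacet
facet normal 0.439 -0.891 0.119
outer loop
vertex -2.545 2.133 -4.086
vertex -1.935 2.363 -4.617
vertex -1.777 2.66 -2.975
endloop
endfacet
facet normal 0.440 -0.890 0.119
outer loop
vertex -1.777 2.66 -2.975
vertex -1.935 2.363 -4.617
vertex -1.167 2.891 -3.506
endloop
endfacet
facet normal 0.530 0.363 0.766
outer loop
vertex -1.777 2.66 -2.975
vertex -1.167 2.891 -3.506
vertex -1.856 3.554 -3.344
endloop
endfacet
facet normal -0.529 -0.364 -0.767
outer loop
vertex -1.935 2.363 -4.617
vertex -2.624 3.026 -4.456
vertex -1.843 3.093 -5.027
endloop
endfacet
facet normal 0.841 -0.341 -0.419
outer loop
vertex -1.935 2.363 -4.617
vertex -1.843 3.093 -5.027
vertex -1.167 2.891 -3.506
endloop
endfacet
facet normal 0.841 -0.342 -0.419
outer loop
vertex -1.167 2.891 -3.506
vertex -1.843 3.093 -5.027
vertex -1.075 3.62 -3.916
endloop
endfacet
facet normal 0.530 0.364 0.766
outer loop
vertex -1.167 2.891 -3.506
vertex -1.075 3.62 -3.916
vertex -1.856 3.554 -3.344
endloop
endfacet
facet normal -0.610 -0.565 -0.555
outer loop
vertex 1.14 -4.3 0.77
vertex 0.669 -3.987 0.969
vertex 1.045 -3.937 0.505
endloop
endfacet
facet normal 0.956 0.038 -0.290
outer loop
vertex 1.14 -4.3 0.77
vertex 1.045 -3.937 0.505
vertex 1.351 -3.353 1.591
endloop
endfacet
facet normal -0.609 -0.566 -0.555
outer loop
vertex 1.045 -3.937 0.505
vertex 0.669 -3.987 0.969
vertex 0.73 -3.604 0.511
endloop
endfacet
facet normal 0.625 0.600 -0.499
outer loop
vertex 1.045 -3.937 0.505
vertex 0.73 -3.604 0.511
vertex 1.351 -3.353 1.591
endloop
endfacet
facet normal -0.609 -0.567 -0.555
outer loop
vertex 0.73 -3.604 0.511
vertex 0.669 -3.987 0.969
vertex 0.378 -3.495 0.786
endloop
endfacet
facet normal 0.085 0.959 -0.272
outer loop
vertex 0.73 -3.604 0.511
vertex 0.378 -3.495 0.786
vertex 1.351 -3.353 1.591
endloop
endfacet
facet normal -0.610 -0.567 -0.554
outer loop
vertex 0.378 -3.495 0.786
vertex 0.669 -3.987 0.969
vertex 0.197 -3.674 1.168
endloop
endfacet
facet normal -0.346 0.902 0.259
outer loop
vertex 0.378 -3.495 0.786
vertex 0.197 -3.674 1.168
vertex 1.351 -3.353 1.591
endloop
endfacet
facet normal -0.610 -0.567 -0.554
outer loop
vertex 0.197 -3.674 1.168
vertex 0.669 -3.987 0.969
vertex 0.292 -4.036 1.434
endloop
endfacet
facet normal -0.416 0.465 0.781
outer loop
vertex 0.197 -3.674 1.168
vertex 0.292 -4.036 1.434
vertex 1.351 -3.353 1.591
endloop
endfacet
facet normal -0.611 -0.565 -0.555
outer loop
vertex 0.292 -4.036 1.434
vertex 0.669 -3.987 0.969
vertex 0.607 -4.37 1.427
endloop
endfacet
facet normal -0.083 -0.099 0.992
outer loop
vertex 0.292 -4.036 1.434
vertex 0.607 -4.37 1.427
vertex 1.351 -3.353 1.591
endloop
endfacet
facet normal -0.609 -0.566 -0.556
outer loop
vertex 0.607 -4.37 1.427
vertex 0.669 -3.987 0.969
vertex 0.959 -4.479 1.152
endloop
endfacet
facet normal 0.456 -0.457 0.764
outer loop
vertex 0.607 -4.37 1.427
vertex 0.959 -4.479 1.152
vertex 1.351 -3.353 1.591
endloop
endfacet
facet normal -0.610 -0.566 -0.554
outer loop
vertex 0.959 -4.479 1.152
vertex 0.669 -3.987 0.969
vertex 1.14 -4.3 0.77
endloop
endfacet
facet normal 0.887 -0.399 0.233
outer loop
vertex 0.959 -4.479 1.152
vertex 1.14 -4.3 0.77
vertex 1.351 -3.353 1.591
endloop
endfacet

endsolid


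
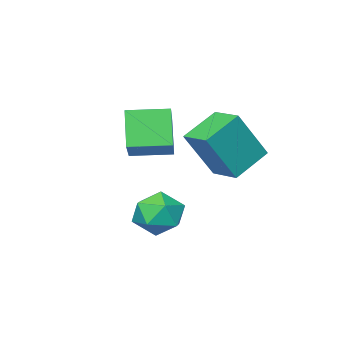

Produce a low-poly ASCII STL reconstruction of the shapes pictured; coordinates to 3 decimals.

solid 
facet normal 0.323 0.136 0.937
outer loop
vertex 2.106 1.706 -1.163
vertex 1.73 1.075 -0.942
vertex 2.456 1.024 -1.185
endloop
endfacet
facet normal 0.793 0.392 0.466
outer loop
vertex 2.106 1.706 -1.163
vertex 2.456 1.024 -1.185
vertex 2.549 1.521 -1.762
endloop
endfacet
facet normal 0.463 0.884 0.069
outer loop
vertex 2.106 1.706 -1.163
vertex 2.549 1.521 -1.762
vertex 1.88 1.88 -1.875
endloop
endfacet
facet normal -0.212 0.932 0.295
outer loop
vertex 2.106 1.706 -1.163
vertex 1.88 1.88 -1.875
vertex 1.374 1.604 -1.368
endloop
endfacet
facet normal -0.298 0.469 0.831
outer loop
vertex 2.106 1.706 -1.163
vertex 1.374 1.604 -1.368
vertex 1.73 1.075 -0.942
endloop
endfacet
facet normal 0.989 -0.144 0.035
outer loop
vertex 2.549 1.521 -1.762
vertex 2.456 1.024 -1.185
vertex 2.446 0.776 -1.912
endloop
endfacet
facet normal 0.228 -0.559 0.797
outer loop
vertex 2.456 1.024 -1.185
vertex 1.73 1.075 -0.942
vertex 1.94 0.5 -1.405
endloop
endfacet
facet normal -0.778 -0.019 0.627
outer loop
vertex 1.73 1.075 -0.942
vertex 1.374 1.604 -1.368
vertex 1.271 0.859 -1.518
endloop
endfacet
facet normal -0.639 0.730 -0.240
outer loop
vertex 1.374 1.604 -1.368
vertex 1.88 1.88 -1.875
vertex 1.364 1.356 -2.095
endloop
endfacet
facet normal 0.453 0.654 -0.606
outer loop
vertex 1.88 1.88 -1.875
vertex 2.549 1.521 -1.762
vertex 2.09 1.305 -2.338
endloop
endfacet
facet normal 0.212 -0.932 -0.295
outer loop
vertex 1.714 0.674 -2.117
vertex 2.446 0.776 -1.912
vertex 1.94 0.5 -1.405
endloop
endfacet
facet normal -0.463 -0.884 -0.069
outer loop
vertex 1.714 0.674 -2.117
vertex 1.94 0.5 -1.405
vertex 1.271 0.859 -1.518
endloop
endfacet
facet normal -0.793 -0.392 -0.466
outer loop
vertex 1.714 0.674 -2.117
vertex 1.271 0.859 -1.518
vertex 1.364 1.356 -2.095
endloop
endfacet
facet normal -0.323 -0.136 -0.937
outer loop
vertex 1.714 0.674 -2.117
vertex 1.364 1.356 -2.095
vertex 2.09 1.305 -2.338
endloop
endfacet
facet normal 0.298 -0.469 -0.831
outer loop
vertex 1.714 0.674 -2.117
vertex 2.09 1.305 -2.338
vertex 2.446 0.776 -1.912
endloop
endfacet
facet normal 0.639 -0.730 0.240
outer loop
vertex 1.94 0.5 -1.405
vertex 2.446 0.776 -1.912
vertex 2.456 1.024 -1.185
endloop
endfacet
facet normal -0.453 -0.654 0.606
outer loop
vertex 1.271 0.859 -1.518
vertex 1.94 0.5 -1.405
vertex 1.73 1.075 -0.942
endloop
endfacet
facet normal -0.989 0.144 -0.035
outer loop
vertex 1.364 1.356 -2.095
vertex 1.271 0.859 -1.518
vertex 1.374 1.604 -1.368
endloop
endfacet
facet normal -0.228 0.559 -0.797
outer loop
vertex 2.09 1.305 -2.338
vertex 1.364 1.356 -2.095
vertex 1.88 1.88 -1.875
endloop
endfacet
facet normal 0.778 0.019 -0.627
outer loop
vertex 2.446 0.776 -1.912
vertex 2.09 1.305 -2.338
vertex 2.549 1.521 -1.762
endloop
endfacet
facet normal -0.288 -0.410 0.865
outer loop
vertex 2.063 0.033 1.702
vertex 1.154 0.784 1.755
vertex 1.169 -0.993 0.918
endloop
endfacet
facet normal 0.770 -0.636 -0.046
outer loop
vertex 1.526 -0.484 -0.155
vertex 2.063 0.033 1.702
vertex 1.169 -0.993 0.918
endloop
endfacet
facet normal -0.288 -0.410 0.865
outer loop
vertex 1.169 -0.993 0.918
vertex 1.154 0.784 1.755
vertex 0.26 -0.242 0.971
endloop
endfacet
facet normal -0.569 -0.653 -0.499
outer loop
vertex 0.26 -0.242 0.971
vertex 1.526 -0.484 -0.155
vertex 1.169 -0.993 0.918
endloop
endfacet
facet normal 0.569 0.653 0.499
outer loop
vertex 2.063 0.033 1.702
vertex 1.511 1.293 0.682
vertex 1.154 0.784 1.755
endloop
endfacet
facet normal 0.770 -0.636 -0.046
outer loop
vertex 2.42 0.542 0.629
vertex 2.063 0.033 1.702
vertex 1.526 -0.484 -0.155
endloop
endfacet
facet normal 0.569 0.653 0.499
outer loop
vertex 2.42 0.542 0.629
vertex 1.511 1.293 0.682
vertex 2.063 0.033 1.702
endloop
endfacet
facet normal -0.770 0.636 0.046
outer loop
vertex 1.154 0.784 1.755
vertex 1.511 1.293 0.682
vertex 0.26 -0.242 0.971
endloop
endfacet
facet normal -0.569 -0.653 -0.499
outer loop
vertex 0.617 0.267 -0.102
vertex 1.526 -0.484 -0.155
vertex 0.26 -0.242 0.971
endloop
endfacet
facet normal -0.770 0.636 0.046
outer loop
vertex 0.26 -0.242 0.971
vertex 1.511 1.293 0.682
vertex 0.617 0.267 -0.102
endloop
endfacet
facet normal 0.288 0.410 -0.865
outer loop
vertex 0.617 0.267 -0.102
vertex 2.42 0.542 0.629
vertex 1.526 -0.484 -0.155
endloop
endfacet
facet normal 0.288 0.410 -0.865
outer loop
vertex 1.511 1.293 0.682
vertex 2.42 0.542 0.629
vertex 0.617 0.267 -0.102
endloop
endfacet
facet normal -0.499 0.133 -0.857
outer loop
vertex -0.1 2.197 0.447
vertex -0.043 3.129 0.558
vertex 0.955 2.206 -0.166
endloop
endfacet
facet normal -0.060 -0.991 -0.118
outer loop
vertex 1.763 1.991 1.222
vertex -0.1 2.197 0.447
vertex 0.955 2.206 -0.166
endloop
endfacet
facet normal -0.499 0.133 -0.857
outer loop
vertex 0.955 2.206 -0.166
vertex -0.043 3.129 0.558
vertex 1.012 3.137 -0.055
endloop
endfacet
facet normal 0.865 0.007 -0.502
outer loop
vertex 1.012 3.137 -0.055
vertex 1.763 1.991 1.222
vertex 0.955 2.206 -0.166
endloop
endfacet
facet normal -0.865 -0.007 0.502
outer loop
vertex -0.1 2.197 0.447
vertex 0.765 2.914 1.946
vertex -0.043 3.129 0.558
endloop
endfacet
facet normal -0.061 -0.991 -0.117
outer loop
vertex 0.708 1.983 1.835
vertex -0.1 2.197 0.447
vertex 1.763 1.991 1.222
endloop
endfacet
facet normal -0.865 -0.007 0.502
outer loop
vertex 0.708 1.983 1.835
vertex 0.765 2.914 1.946
vertex -0.1 2.197 0.447
endloop
endfacet
facet normal 0.061 0.991 0.118
outer loop
vertex -0.043 3.129 0.558
vertex 0.765 2.914 1.946
vertex 1.012 3.137 -0.055
endloop
endfacet
facet normal 0.865 0.007 -0.502
outer loop
vertex 1.82 2.923 1.333
vertex 1.763 1.991 1.222
vertex 1.012 3.137 -0.055
endloop
endfacet
facet normal 0.060 0.991 0.118
outer loop
vertex 1.012 3.137 -0.055
vertex 0.765 2.914 1.946
vertex 1.82 2.923 1.333
endloop
endfacet
facet normal 0.499 -0.133 0.857
outer loop
vertex 1.82 2.923 1.333
vertex 0.708 1.983 1.835
vertex 1.763 1.991 1.222
endloop
endfacet
facet normal 0.499 -0.133 0.857
outer loop
vertex 0.765 2.914 1.946
vertex 0.708 1.983 1.835
vertex 1.82 2.923 1.333
endloop
endfacet

endsolid


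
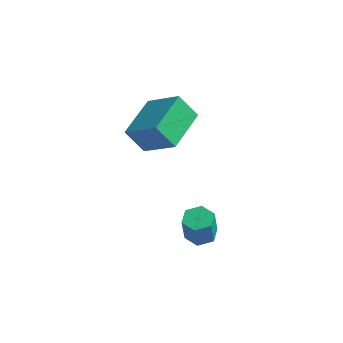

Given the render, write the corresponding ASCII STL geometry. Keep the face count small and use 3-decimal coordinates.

solid 
facet normal -0.608 -0.053 0.792
outer loop
vertex -2.336 1.16 4.63
vertex -2.125 3.308 4.936
vertex -3.88 1.478 3.465
endloop
endfacet
facet normal -0.097 -0.985 -0.141
outer loop
vertex -3.035 1.552 2.364
vertex -2.336 1.16 4.63
vertex -3.88 1.478 3.465
endloop
endfacet
facet normal -0.608 -0.053 0.792
outer loop
vertex -3.88 1.478 3.465
vertex -2.125 3.308 4.936
vertex -3.669 3.626 3.771
endloop
endfacet
facet normal -0.788 0.162 -0.594
outer loop
vertex -3.669 3.626 3.771
vertex -3.035 1.552 2.364
vertex -3.88 1.478 3.465
endloop
endfacet
facet normal 0.788 -0.162 0.594
outer loop
vertex -2.336 1.16 4.63
vertex -1.28 3.382 3.835
vertex -2.125 3.308 4.936
endloop
endfacet
facet normal -0.097 -0.985 -0.141
outer loop
vertex -1.491 1.234 3.529
vertex -2.336 1.16 4.63
vertex -3.035 1.552 2.364
endloop
endfacet
facet normal 0.788 -0.162 0.594
outer loop
vertex -1.491 1.234 3.529
vertex -1.28 3.382 3.835
vertex -2.336 1.16 4.63
endloop
endfacet
facet normal 0.097 0.985 0.141
outer loop
vertex -2.125 3.308 4.936
vertex -1.28 3.382 3.835
vertex -3.669 3.626 3.771
endloop
endfacet
facet normal -0.788 0.162 -0.594
outer loop
vertex -2.824 3.7 2.67
vertex -3.035 1.552 2.364
vertex -3.669 3.626 3.771
endloop
endfacet
facet normal 0.097 0.985 0.141
outer loop
vertex -3.669 3.626 3.771
vertex -1.28 3.382 3.835
vertex -2.824 3.7 2.67
endloop
endfacet
facet normal 0.608 0.053 -0.792
outer loop
vertex -2.824 3.7 2.67
vertex -1.491 1.234 3.529
vertex -3.035 1.552 2.364
endloop
endfacet
facet normal 0.608 0.053 -0.792
outer loop
vertex -1.28 3.382 3.835
vertex -1.491 1.234 3.529
vertex -2.824 3.7 2.67
endloop
endfacet
facet normal 0.047 0.155 -0.987
outer loop
vertex 0.333 1.532 -2.028
vertex -0.248 1.085 -2.126
vertex -0.353 1.809 -2.017
endloop
endfacet
facet normal 0.372 0.914 0.161
outer loop
vertex 0.333 1.532 -2.028
vertex -0.353 1.809 -2.017
vertex 0.269 1.323 -0.696
endloop
endfacet
facet normal 0.372 0.914 0.161
outer loop
vertex 0.269 1.323 -0.696
vertex -0.353 1.809 -2.017
vertex -0.417 1.6 -0.685
endloop
endfacet
facet normal -0.047 -0.155 0.987
outer loop
vertex 0.269 1.323 -0.696
vertex -0.417 1.6 -0.685
vertex -0.312 0.875 -0.794
endloop
endfacet
facet normal 0.048 0.156 -0.987
outer loop
vertex -0.353 1.809 -2.017
vertex -0.248 1.085 -2.126
vertex -0.934 1.362 -2.116
endloop
endfacet
facet normal -0.617 0.781 0.093
outer loop
vertex -0.353 1.809 -2.017
vertex -0.934 1.362 -2.116
vertex -0.417 1.6 -0.685
endloop
endfacet
facet normal -0.618 0.781 0.093
outer loop
vertex -0.417 1.6 -0.685
vertex -0.934 1.362 -2.116
vertex -0.998 1.152 -0.783
endloop
endfacet
facet normal -0.047 -0.155 0.987
outer loop
vertex -0.417 1.6 -0.685
vertex -0.998 1.152 -0.783
vertex -0.312 0.875 -0.794
endloop
endfacet
facet normal 0.048 0.154 -0.987
outer loop
vertex -0.934 1.362 -2.116
vertex -0.248 1.085 -2.126
vertex -0.829 0.637 -2.224
endloop
endfacet
facet normal -0.989 -0.133 -0.068
outer loop
vertex -0.934 1.362 -2.116
vertex -0.829 0.637 -2.224
vertex -0.998 1.152 -0.783
endloop
endfacet
facet normal -0.989 -0.133 -0.068
outer loop
vertex -0.998 1.152 -0.783
vertex -0.829 0.637 -2.224
vertex -0.893 0.428 -0.892
endloop
endfacet
facet normal -0.047 -0.155 0.987
outer loop
vertex -0.998 1.152 -0.783
vertex -0.893 0.428 -0.892
vertex -0.312 0.875 -0.794
endloop
endfacet
facet normal 0.047 0.155 -0.987
outer loop
vertex -0.829 0.637 -2.224
vertex -0.248 1.085 -2.126
vertex -0.143 0.36 -2.235
endloop
endfacet
facet normal -0.372 -0.914 -0.161
outer loop
vertex -0.829 0.637 -2.224
vertex -0.143 0.36 -2.235
vertex -0.893 0.428 -0.892
endloop
endfacet
facet normal -0.372 -0.914 -0.161
outer loop
vertex -0.893 0.428 -0.892
vertex -0.143 0.36 -2.235
vertex -0.207 0.151 -0.903
endloop
endfacet
facet normal -0.047 -0.155 0.987
outer loop
vertex -0.893 0.428 -0.892
vertex -0.207 0.151 -0.903
vertex -0.312 0.875 -0.794
endloop
endfacet
facet normal 0.047 0.155 -0.987
outer loop
vertex -0.143 0.36 -2.235
vertex -0.248 1.085 -2.126
vertex 0.438 0.808 -2.137
endloop
endfacet
facet normal 0.618 -0.781 -0.093
outer loop
vertex -0.143 0.36 -2.235
vertex 0.438 0.808 -2.137
vertex -0.207 0.151 -0.903
endloop
endfacet
facet normal 0.617 -0.781 -0.093
outer loop
vertex -0.207 0.151 -0.903
vertex 0.438 0.808 -2.137
vertex 0.374 0.598 -0.804
endloop
endfacet
facet normal -0.048 -0.156 0.987
outer loop
vertex -0.207 0.151 -0.903
vertex 0.374 0.598 -0.804
vertex -0.312 0.875 -0.794
endloop
endfacet
facet normal 0.047 0.155 -0.987
outer loop
vertex 0.438 0.808 -2.137
vertex -0.248 1.085 -2.126
vertex 0.333 1.532 -2.028
endloop
endfacet
facet normal 0.989 0.133 0.068
outer loop
vertex 0.438 0.808 -2.137
vertex 0.333 1.532 -2.028
vertex 0.374 0.598 -0.804
endloop
endfacet
facet normal 0.989 0.133 0.068
outer loop
vertex 0.374 0.598 -0.804
vertex 0.333 1.532 -2.028
vertex 0.269 1.323 -0.696
endloop
endfacet
facet normal -0.048 -0.154 0.987
outer loop
vertex 0.374 0.598 -0.804
vertex 0.269 1.323 -0.696
vertex -0.312 0.875 -0.794
endloop
endfacet

endsolid


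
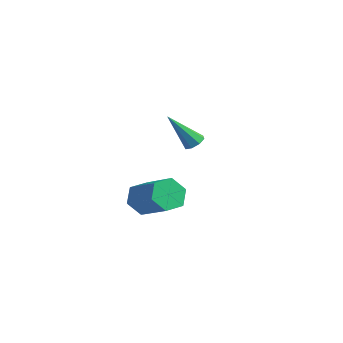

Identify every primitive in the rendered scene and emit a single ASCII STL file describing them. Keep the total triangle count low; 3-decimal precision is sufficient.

solid 
facet normal 0.362 0.464 -0.808
outer loop
vertex -1.062 2.921 1.716
vertex -1.49 2.682 1.387
vertex -1.432 3.18 1.699
endloop
endfacet
facet normal 0.344 0.541 0.768
outer loop
vertex -1.062 2.921 1.716
vertex -1.432 3.18 1.699
vertex -2.27 1.678 3.133
endloop
endfacet
facet normal 0.361 0.464 -0.809
outer loop
vertex -1.432 3.18 1.699
vertex -1.49 2.682 1.387
vertex -1.835 3.147 1.5
endloop
endfacet
facet normal -0.345 0.742 0.575
outer loop
vertex -1.432 3.18 1.699
vertex -1.835 3.147 1.5
vertex -2.27 1.678 3.133
endloop
endfacet
facet normal 0.362 0.465 -0.808
outer loop
vertex -1.835 3.147 1.5
vertex -1.49 2.682 1.387
vertex -2.037 2.842 1.234
endloop
endfacet
facet normal -0.882 0.442 0.163
outer loop
vertex -1.835 3.147 1.5
vertex -2.037 2.842 1.234
vertex -2.27 1.678 3.133
endloop
endfacet
facet normal 0.362 0.465 -0.808
outer loop
vertex -2.037 2.842 1.234
vertex -1.49 2.682 1.387
vertex -1.917 2.443 1.058
endloop
endfacet
facet normal -0.955 -0.185 -0.231
outer loop
vertex -2.037 2.842 1.234
vertex -1.917 2.443 1.058
vertex -2.27 1.678 3.133
endloop
endfacet
facet normal 0.362 0.465 -0.808
outer loop
vertex -1.917 2.443 1.058
vertex -1.49 2.682 1.387
vertex -1.548 2.185 1.075
endloop
endfacet
facet normal -0.520 -0.769 -0.372
outer loop
vertex -1.917 2.443 1.058
vertex -1.548 2.185 1.075
vertex -2.27 1.678 3.133
endloop
endfacet
facet normal 0.362 0.465 -0.808
outer loop
vertex -1.548 2.185 1.075
vertex -1.49 2.682 1.387
vertex -1.144 2.218 1.275
endloop
endfacet
facet normal 0.168 -0.969 -0.180
outer loop
vertex -1.548 2.185 1.075
vertex -1.144 2.218 1.275
vertex -2.27 1.678 3.133
endloop
endfacet
facet normal 0.361 0.465 -0.809
outer loop
vertex -1.144 2.218 1.275
vertex -1.49 2.682 1.387
vertex -0.943 2.523 1.54
endloop
endfacet
facet normal 0.706 -0.668 0.234
outer loop
vertex -1.144 2.218 1.275
vertex -0.943 2.523 1.54
vertex -2.27 1.678 3.133
endloop
endfacet
facet normal 0.361 0.465 -0.808
outer loop
vertex -0.943 2.523 1.54
vertex -1.49 2.682 1.387
vertex -1.062 2.921 1.716
endloop
endfacet
facet normal 0.779 -0.044 0.626
outer loop
vertex -0.943 2.523 1.54
vertex -1.062 2.921 1.716
vertex -2.27 1.678 3.133
endloop
endfacet
facet normal -0.873 0.068 -0.483
outer loop
vertex 2.293 -3.759 0.248
vertex 1.938 -3.289 0.955
vertex 2.354 -2.841 0.267
endloop
endfacet
facet normal 0.484 -0.014 -0.875
outer loop
vertex 2.293 -3.759 0.248
vertex 2.354 -2.841 0.267
vertex 4.117 -3.901 1.258
endloop
endfacet
facet normal 0.484 -0.014 -0.875
outer loop
vertex 4.117 -3.901 1.258
vertex 2.354 -2.841 0.267
vertex 4.178 -2.983 1.277
endloop
endfacet
facet normal 0.873 -0.068 0.483
outer loop
vertex 4.117 -3.901 1.258
vertex 4.178 -2.983 1.277
vertex 3.762 -3.431 1.965
endloop
endfacet
facet normal -0.873 0.068 -0.483
outer loop
vertex 2.354 -2.841 0.267
vertex 1.938 -3.289 0.955
vertex 1.999 -2.371 0.974
endloop
endfacet
facet normal 0.299 0.857 -0.420
outer loop
vertex 2.354 -2.841 0.267
vertex 1.999 -2.371 0.974
vertex 4.178 -2.983 1.277
endloop
endfacet
facet normal 0.299 0.857 -0.420
outer loop
vertex 4.178 -2.983 1.277
vertex 1.999 -2.371 0.974
vertex 3.823 -2.513 1.984
endloop
endfacet
facet normal 0.873 -0.068 0.483
outer loop
vertex 4.178 -2.983 1.277
vertex 3.823 -2.513 1.984
vertex 3.762 -3.431 1.965
endloop
endfacet
facet normal -0.873 0.068 -0.483
outer loop
vertex 1.999 -2.371 0.974
vertex 1.938 -3.289 0.955
vertex 1.583 -2.819 1.662
endloop
endfacet
facet normal -0.184 0.871 0.456
outer loop
vertex 1.999 -2.371 0.974
vertex 1.583 -2.819 1.662
vertex 3.823 -2.513 1.984
endloop
endfacet
facet normal -0.184 0.871 0.456
outer loop
vertex 3.823 -2.513 1.984
vertex 1.583 -2.819 1.662
vertex 3.407 -2.961 2.672
endloop
endfacet
facet normal 0.873 -0.068 0.483
outer loop
vertex 3.823 -2.513 1.984
vertex 3.407 -2.961 2.672
vertex 3.762 -3.431 1.965
endloop
endfacet
facet normal -0.873 0.068 -0.483
outer loop
vertex 1.583 -2.819 1.662
vertex 1.938 -3.289 0.955
vertex 1.522 -3.737 1.643
endloop
endfacet
facet normal -0.484 0.014 0.875
outer loop
vertex 1.583 -2.819 1.662
vertex 1.522 -3.737 1.643
vertex 3.407 -2.961 2.672
endloop
endfacet
facet normal -0.484 0.014 0.875
outer loop
vertex 3.407 -2.961 2.672
vertex 1.522 -3.737 1.643
vertex 3.346 -3.879 2.653
endloop
endfacet
facet normal 0.873 -0.068 0.483
outer loop
vertex 3.407 -2.961 2.672
vertex 3.346 -3.879 2.653
vertex 3.762 -3.431 1.965
endloop
endfacet
facet normal -0.873 0.068 -0.483
outer loop
vertex 1.522 -3.737 1.643
vertex 1.938 -3.289 0.955
vertex 1.877 -4.207 0.936
endloop
endfacet
facet normal -0.299 -0.857 0.420
outer loop
vertex 1.522 -3.737 1.643
vertex 1.877 -4.207 0.936
vertex 3.346 -3.879 2.653
endloop
endfacet
facet normal -0.299 -0.857 0.420
outer loop
vertex 3.346 -3.879 2.653
vertex 1.877 -4.207 0.936
vertex 3.701 -4.349 1.946
endloop
endfacet
facet normal 0.873 -0.068 0.483
outer loop
vertex 3.346 -3.879 2.653
vertex 3.701 -4.349 1.946
vertex 3.762 -3.431 1.965
endloop
endfacet
facet normal -0.873 0.068 -0.483
outer loop
vertex 1.877 -4.207 0.936
vertex 1.938 -3.289 0.955
vertex 2.293 -3.759 0.248
endloop
endfacet
facet normal 0.184 -0.871 -0.456
outer loop
vertex 1.877 -4.207 0.936
vertex 2.293 -3.759 0.248
vertex 3.701 -4.349 1.946
endloop
endfacet
facet normal 0.184 -0.871 -0.456
outer loop
vertex 3.701 -4.349 1.946
vertex 2.293 -3.759 0.248
vertex 4.117 -3.901 1.258
endloop
endfacet
facet normal 0.873 -0.068 0.483
outer loop
vertex 3.701 -4.349 1.946
vertex 4.117 -3.901 1.258
vertex 3.762 -3.431 1.965
endloop
endfacet

endsolid


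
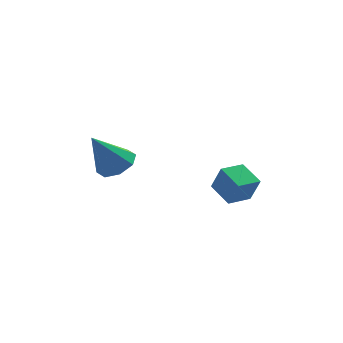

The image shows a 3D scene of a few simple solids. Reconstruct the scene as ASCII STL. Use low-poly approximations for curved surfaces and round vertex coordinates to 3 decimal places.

solid 
facet normal -0.801 -0.593 0.082
outer loop
vertex 2.971 -4.327 0.747
vertex 2.281 -3.325 1.261
vertex 2.578 -3.967 -0.482
endloop
endfacet
facet normal 0.522 -0.759 -0.389
outer loop
vertex 3.539 -3.255 -0.581
vertex 2.971 -4.327 0.747
vertex 2.578 -3.967 -0.482
endloop
endfacet
facet normal -0.801 -0.593 0.082
outer loop
vertex 2.578 -3.967 -0.482
vertex 2.281 -3.325 1.261
vertex 1.888 -2.965 0.031
endloop
endfacet
facet normal -0.293 0.268 -0.918
outer loop
vertex 1.888 -2.965 0.031
vertex 3.539 -3.255 -0.581
vertex 2.578 -3.967 -0.482
endloop
endfacet
facet normal 0.293 -0.269 0.917
outer loop
vertex 2.971 -4.327 0.747
vertex 3.242 -2.613 1.162
vertex 2.281 -3.325 1.261
endloop
endfacet
facet normal 0.522 -0.759 -0.389
outer loop
vertex 3.932 -3.615 0.649
vertex 2.971 -4.327 0.747
vertex 3.539 -3.255 -0.581
endloop
endfacet
facet normal 0.293 -0.268 0.918
outer loop
vertex 3.932 -3.615 0.649
vertex 3.242 -2.613 1.162
vertex 2.971 -4.327 0.747
endloop
endfacet
facet normal -0.522 0.759 0.389
outer loop
vertex 2.281 -3.325 1.261
vertex 3.242 -2.613 1.162
vertex 1.888 -2.965 0.031
endloop
endfacet
facet normal -0.293 0.269 -0.918
outer loop
vertex 2.849 -2.253 -0.067
vertex 3.539 -3.255 -0.581
vertex 1.888 -2.965 0.031
endloop
endfacet
facet normal -0.522 0.759 0.389
outer loop
vertex 1.888 -2.965 0.031
vertex 3.242 -2.613 1.162
vertex 2.849 -2.253 -0.067
endloop
endfacet
facet normal 0.801 0.593 -0.082
outer loop
vertex 2.849 -2.253 -0.067
vertex 3.932 -3.615 0.649
vertex 3.539 -3.255 -0.581
endloop
endfacet
facet normal 0.801 0.593 -0.082
outer loop
vertex 3.242 -2.613 1.162
vertex 3.932 -3.615 0.649
vertex 2.849 -2.253 -0.067
endloop
endfacet
facet normal 0.481 0.228 -0.846
outer loop
vertex -1.409 -3.364 1.564
vertex -2.115 -2.74 1.331
vertex -1.28 -2.68 1.822
endloop
endfacet
facet normal 0.602 -0.379 0.703
outer loop
vertex -1.409 -3.364 1.564
vertex -1.28 -2.68 1.822
vertex -3.125 -3.22 3.109
endloop
endfacet
facet normal 0.481 0.229 -0.846
outer loop
vertex -1.28 -2.68 1.822
vertex -2.115 -2.74 1.331
vertex -1.64 -2.031 1.793
endloop
endfacet
facet normal 0.483 0.305 0.821
outer loop
vertex -1.28 -2.68 1.822
vertex -1.64 -2.031 1.793
vertex -3.125 -3.22 3.109
endloop
endfacet
facet normal 0.481 0.229 -0.846
outer loop
vertex -1.64 -2.031 1.793
vertex -2.115 -2.74 1.331
vertex -2.278 -1.798 1.493
endloop
endfacet
facet normal -0.030 0.758 0.652
outer loop
vertex -1.64 -2.031 1.793
vertex -2.278 -1.798 1.493
vertex -3.125 -3.22 3.109
endloop
endfacet
facet normal 0.481 0.229 -0.846
outer loop
vertex -2.278 -1.798 1.493
vertex -2.115 -2.74 1.331
vertex -2.82 -2.116 1.099
endloop
endfacet
facet normal -0.634 0.714 0.296
outer loop
vertex -2.278 -1.798 1.493
vertex -2.82 -2.116 1.099
vertex -3.125 -3.22 3.109
endloop
endfacet
facet normal 0.481 0.228 -0.847
outer loop
vertex -2.82 -2.116 1.099
vertex -2.115 -2.74 1.331
vertex -2.95 -2.8 0.841
endloop
endfacet
facet normal -0.979 0.201 -0.038
outer loop
vertex -2.82 -2.116 1.099
vertex -2.95 -2.8 0.841
vertex -3.125 -3.22 3.109
endloop
endfacet
facet normal 0.480 0.229 -0.847
outer loop
vertex -2.95 -2.8 0.841
vertex -2.115 -2.74 1.331
vertex -2.59 -3.449 0.87
endloop
endfacet
facet normal -0.861 -0.484 -0.156
outer loop
vertex -2.95 -2.8 0.841
vertex -2.59 -3.449 0.87
vertex -3.125 -3.22 3.109
endloop
endfacet
facet normal 0.480 0.229 -0.847
outer loop
vertex -2.59 -3.449 0.87
vertex -2.115 -2.74 1.331
vertex -1.952 -3.682 1.169
endloop
endfacet
facet normal -0.348 -0.937 0.013
outer loop
vertex -2.59 -3.449 0.87
vertex -1.952 -3.682 1.169
vertex -3.125 -3.22 3.109
endloop
endfacet
facet normal 0.481 0.229 -0.846
outer loop
vertex -1.952 -3.682 1.169
vertex -2.115 -2.74 1.331
vertex -1.409 -3.364 1.564
endloop
endfacet
facet normal 0.256 -0.894 0.368
outer loop
vertex -1.952 -3.682 1.169
vertex -1.409 -3.364 1.564
vertex -3.125 -3.22 3.109
endloop
endfacet

endsolid


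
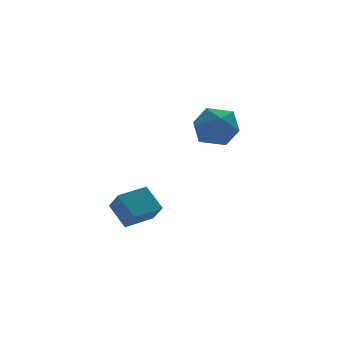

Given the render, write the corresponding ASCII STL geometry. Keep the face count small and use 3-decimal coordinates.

solid 
facet normal -0.765 0.392 0.511
outer loop
vertex 1.286 1.778 3.356
vertex 0.929 0.801 3.572
vertex 1.613 1.275 4.232
endloop
endfacet
facet normal -0.193 0.818 0.542
outer loop
vertex 1.286 1.778 3.356
vertex 1.613 1.275 4.232
vertex 2.306 1.827 3.646
endloop
endfacet
facet normal -0.012 0.992 -0.126
outer loop
vertex 1.286 1.778 3.356
vertex 2.306 1.827 3.646
vertex 2.051 1.694 2.624
endloop
endfacet
facet normal -0.471 0.674 -0.570
outer loop
vertex 1.286 1.778 3.356
vertex 2.051 1.694 2.624
vertex 1.2 1.06 2.578
endloop
endfacet
facet normal -0.936 0.303 -0.176
outer loop
vertex 1.286 1.778 3.356
vertex 1.2 1.06 2.578
vertex 0.929 0.801 3.572
endloop
endfacet
facet normal 0.344 0.445 0.827
outer loop
vertex 2.306 1.827 3.646
vertex 1.613 1.275 4.232
vertex 2.58 0.88 4.042
endloop
endfacet
facet normal -0.581 -0.244 0.777
outer loop
vertex 1.613 1.275 4.232
vertex 0.929 0.801 3.572
vertex 1.729 0.246 3.996
endloop
endfacet
facet normal -0.858 -0.389 -0.335
outer loop
vertex 0.929 0.801 3.572
vertex 1.2 1.06 2.578
vertex 1.474 0.113 2.974
endloop
endfacet
facet normal -0.105 0.211 -0.972
outer loop
vertex 1.2 1.06 2.578
vertex 2.051 1.694 2.624
vertex 2.167 0.665 2.388
endloop
endfacet
facet normal 0.639 0.726 -0.254
outer loop
vertex 2.051 1.694 2.624
vertex 2.306 1.827 3.646
vertex 2.851 1.139 3.048
endloop
endfacet
facet normal 0.471 -0.674 0.570
outer loop
vertex 2.494 0.162 3.264
vertex 2.58 0.88 4.042
vertex 1.729 0.246 3.996
endloop
endfacet
facet normal 0.012 -0.992 0.126
outer loop
vertex 2.494 0.162 3.264
vertex 1.729 0.246 3.996
vertex 1.474 0.113 2.974
endloop
endfacet
facet normal 0.193 -0.818 -0.542
outer loop
vertex 2.494 0.162 3.264
vertex 1.474 0.113 2.974
vertex 2.167 0.665 2.388
endloop
endfacet
facet normal 0.765 -0.392 -0.511
outer loop
vertex 2.494 0.162 3.264
vertex 2.167 0.665 2.388
vertex 2.851 1.139 3.048
endloop
endfacet
facet normal 0.936 -0.303 0.176
outer loop
vertex 2.494 0.162 3.264
vertex 2.851 1.139 3.048
vertex 2.58 0.88 4.042
endloop
endfacet
facet normal 0.105 -0.211 0.972
outer loop
vertex 1.729 0.246 3.996
vertex 2.58 0.88 4.042
vertex 1.613 1.275 4.232
endloop
endfacet
facet normal -0.639 -0.726 0.254
outer loop
vertex 1.474 0.113 2.974
vertex 1.729 0.246 3.996
vertex 0.929 0.801 3.572
endloop
endfacet
facet normal -0.344 -0.445 -0.827
outer loop
vertex 2.167 0.665 2.388
vertex 1.474 0.113 2.974
vertex 1.2 1.06 2.578
endloop
endfacet
facet normal 0.581 0.244 -0.777
outer loop
vertex 2.851 1.139 3.048
vertex 2.167 0.665 2.388
vertex 2.051 1.694 2.624
endloop
endfacet
facet normal 0.858 0.389 0.335
outer loop
vertex 2.58 0.88 4.042
vertex 2.851 1.139 3.048
vertex 2.306 1.827 3.646
endloop
endfacet
facet normal -0.973 -0.200 -0.119
outer loop
vertex -1.108 2.06 -1.472
vertex -1.405 2.982 -0.59
vertex -1.168 2.865 -2.333
endloop
endfacet
facet normal 0.226 -0.704 -0.674
outer loop
vertex 0.165 3.138 -2.17
vertex -1.108 2.06 -1.472
vertex -1.168 2.865 -2.333
endloop
endfacet
facet normal -0.973 -0.199 -0.119
outer loop
vertex -1.168 2.865 -2.333
vertex -1.405 2.982 -0.59
vertex -1.464 3.787 -1.451
endloop
endfacet
facet normal -0.050 0.682 -0.730
outer loop
vertex -1.464 3.787 -1.451
vertex 0.165 3.138 -2.17
vertex -1.168 2.865 -2.333
endloop
endfacet
facet normal 0.050 -0.682 0.730
outer loop
vertex -1.108 2.06 -1.472
vertex -0.072 3.255 -0.427
vertex -1.405 2.982 -0.59
endloop
endfacet
facet normal 0.227 -0.704 -0.673
outer loop
vertex 0.224 2.333 -1.309
vertex -1.108 2.06 -1.472
vertex 0.165 3.138 -2.17
endloop
endfacet
facet normal 0.050 -0.682 0.730
outer loop
vertex 0.224 2.333 -1.309
vertex -0.072 3.255 -0.427
vertex -1.108 2.06 -1.472
endloop
endfacet
facet normal -0.226 0.704 0.673
outer loop
vertex -1.405 2.982 -0.59
vertex -0.072 3.255 -0.427
vertex -1.464 3.787 -1.451
endloop
endfacet
facet normal -0.050 0.682 -0.730
outer loop
vertex -0.132 4.06 -1.288
vertex 0.165 3.138 -2.17
vertex -1.464 3.787 -1.451
endloop
endfacet
facet normal -0.227 0.704 0.674
outer loop
vertex -1.464 3.787 -1.451
vertex -0.072 3.255 -0.427
vertex -0.132 4.06 -1.288
endloop
endfacet
facet normal 0.973 0.199 0.119
outer loop
vertex -0.132 4.06 -1.288
vertex 0.224 2.333 -1.309
vertex 0.165 3.138 -2.17
endloop
endfacet
facet normal 0.973 0.199 0.118
outer loop
vertex -0.072 3.255 -0.427
vertex 0.224 2.333 -1.309
vertex -0.132 4.06 -1.288
endloop
endfacet

endsolid
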